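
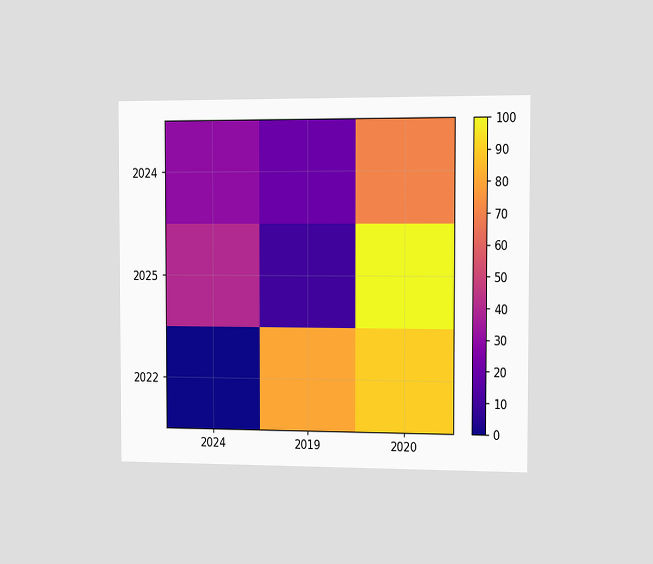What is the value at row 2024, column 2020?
70

The chart is viewed slightly from the right. Matching cell (2024, 2020) against the colorbar gives 70.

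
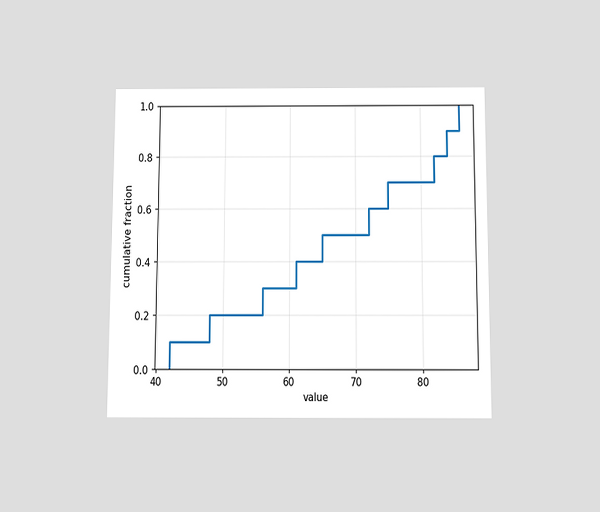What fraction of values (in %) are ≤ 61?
The chart is viewed slightly from below. At x=61 the ECDF step is at 40%.

40%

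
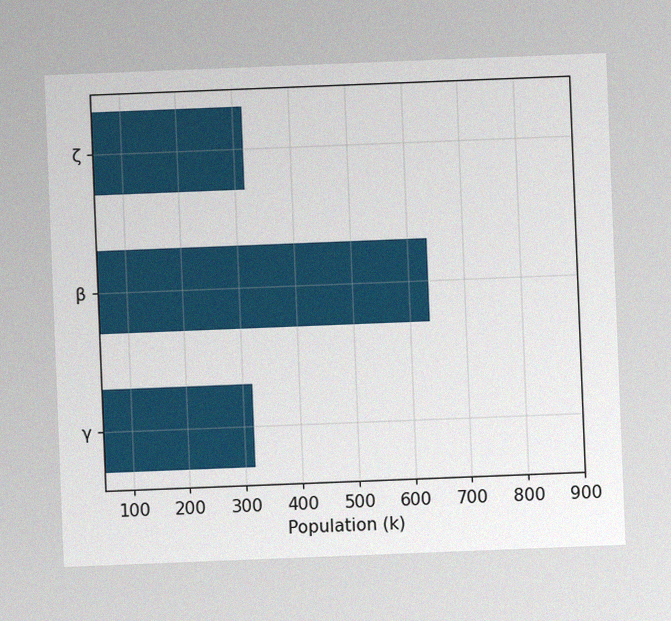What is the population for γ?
The chart is tilted about 2° counter-clockwise, with some photo noise. Reading along the chart's x-axis, the γ bar reaches 318k.

318k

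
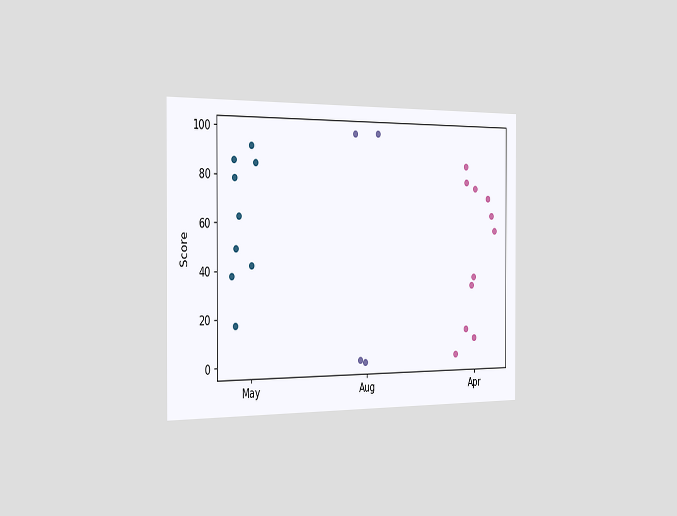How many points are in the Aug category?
The chart is viewed slightly from the left. Counting the markers in the Aug column gives 4.

4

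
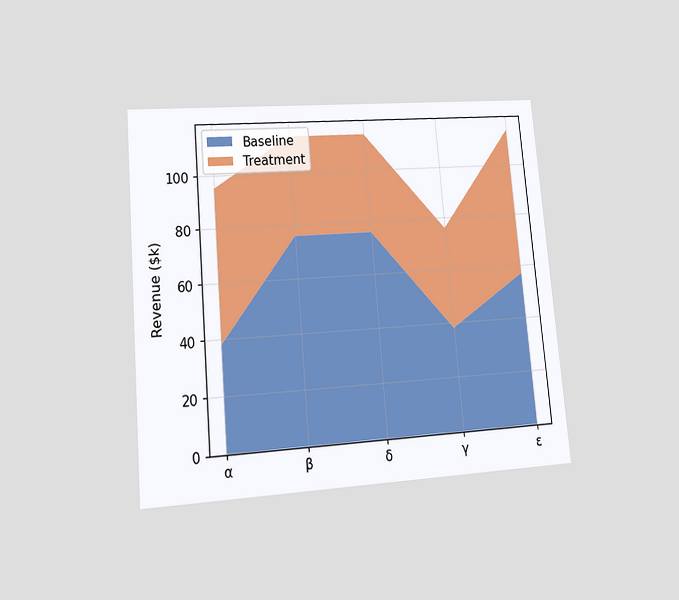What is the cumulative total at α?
$95k

The chart is tilted about 5° counter-clockwise and viewed at a slight angle. The stacked total at α reaches $95k.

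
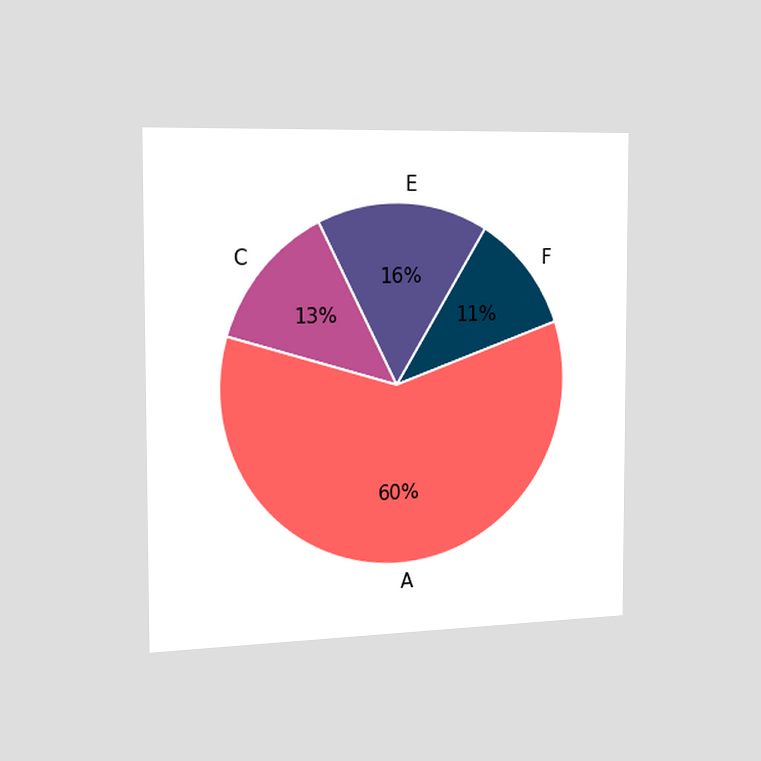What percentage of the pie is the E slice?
16%

The chart is viewed slightly from the left. The E slice takes up 16% of the pie.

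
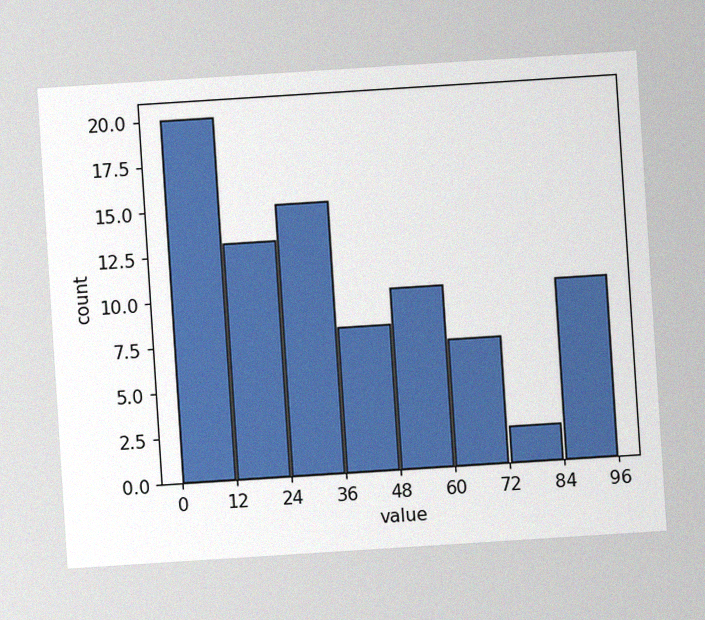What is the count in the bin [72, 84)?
2

The chart is tilted about 4° counter-clockwise, with some photo noise. The [72, 84) bin has height 2.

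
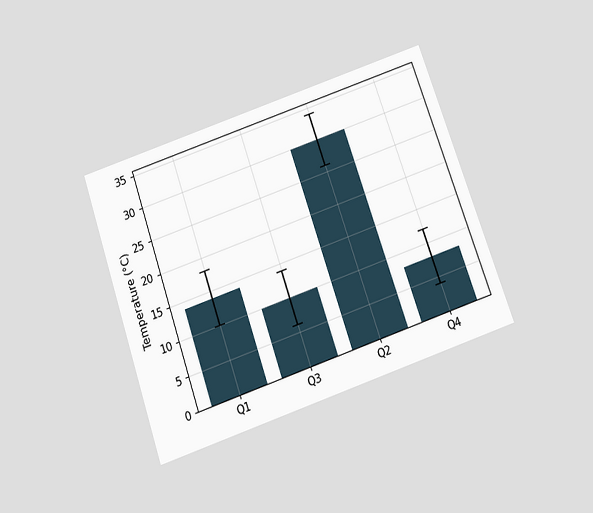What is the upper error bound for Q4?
12°C

The chart is tilted about 19° counter-clockwise and viewed slightly from below. The Q4 bar's upper whisker reaches 12°C.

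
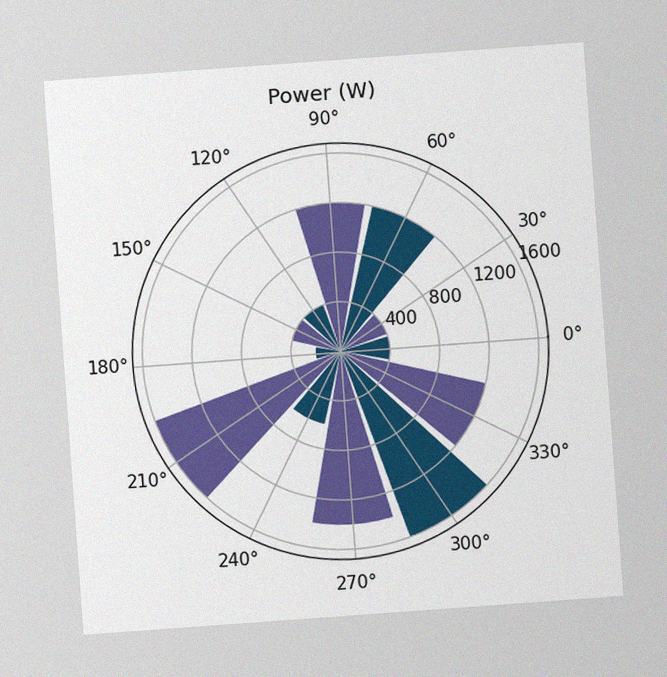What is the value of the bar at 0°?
400W

The chart is tilted about 4° counter-clockwise, with some photo noise. The bar at 0° reaches 400W on the radial axis.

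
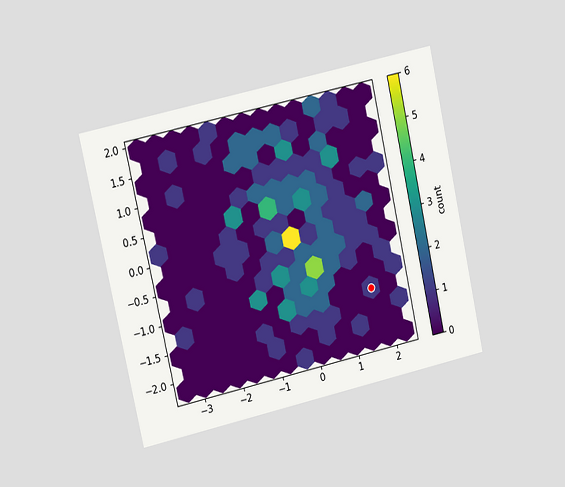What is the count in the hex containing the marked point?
The chart is tilted about 12° counter-clockwise and viewed slightly from the left. The marked hex reads 1 on the colorbar.

1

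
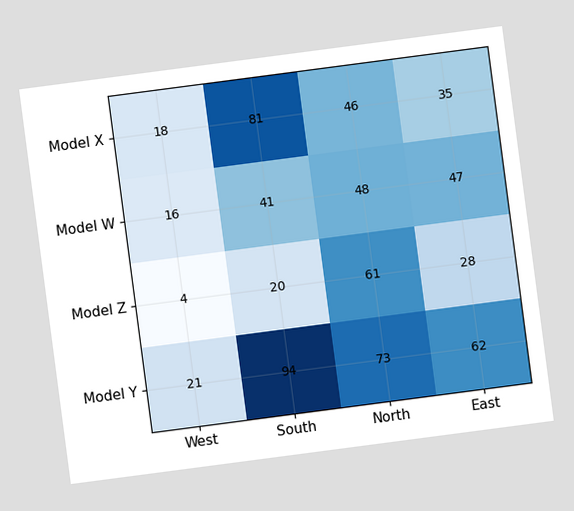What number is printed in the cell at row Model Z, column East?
The chart is tilted about 7° counter-clockwise. The (Model Z, East) cell reads 28.

28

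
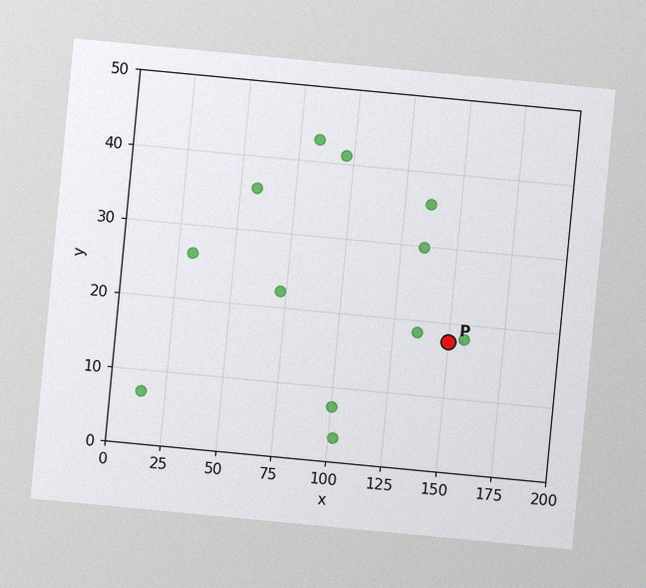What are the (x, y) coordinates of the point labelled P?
(150, 17.5)

The chart is tilted about 5° clockwise, with some photo noise. Following the gridlines from P to each axis, P sits at (150, 17.5).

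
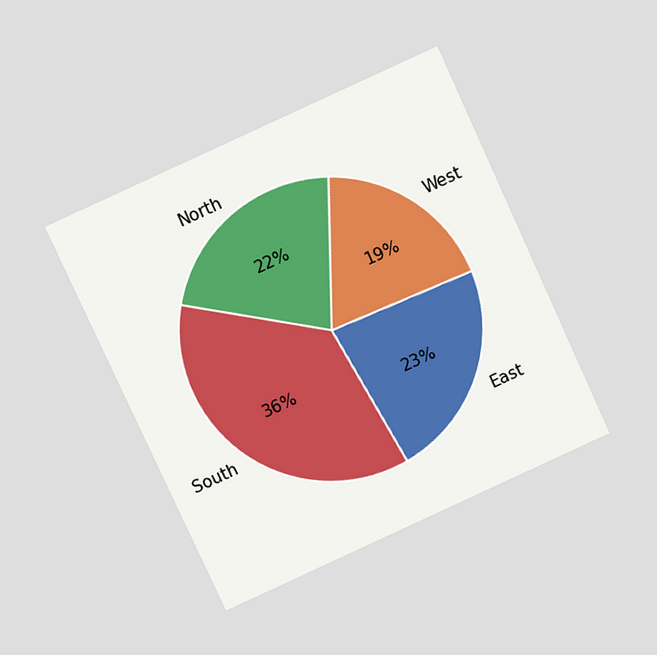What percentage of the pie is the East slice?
The chart is tilted about 25° counter-clockwise and viewed at a slight angle. The East slice takes up 23% of the pie.

23%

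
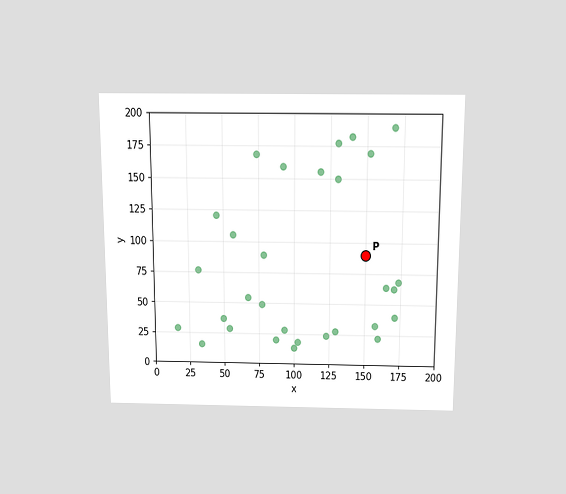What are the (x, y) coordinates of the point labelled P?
(150, 90)

The chart is viewed slightly from above. Following the gridlines from P to each axis, P sits at (150, 90).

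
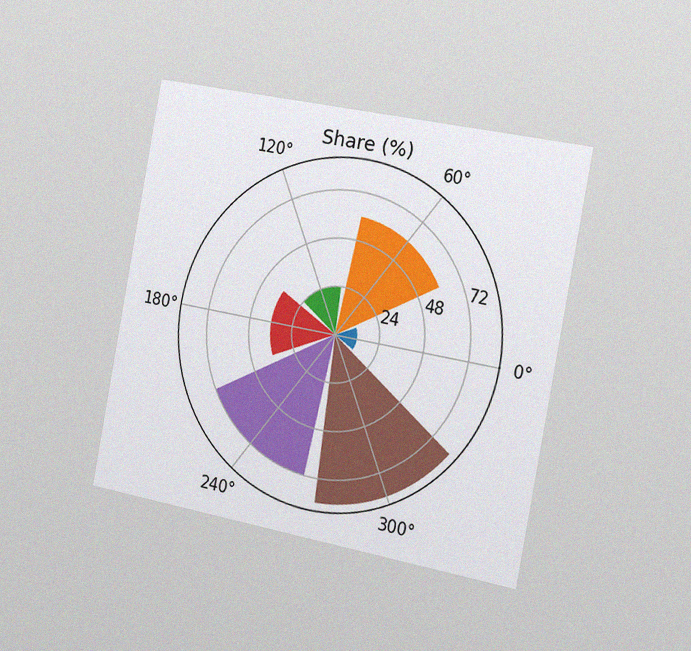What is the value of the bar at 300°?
84%

The chart is tilted about 11° clockwise and viewed slightly from the right, with some photo noise. The bar at 300° reaches 84% on the radial axis.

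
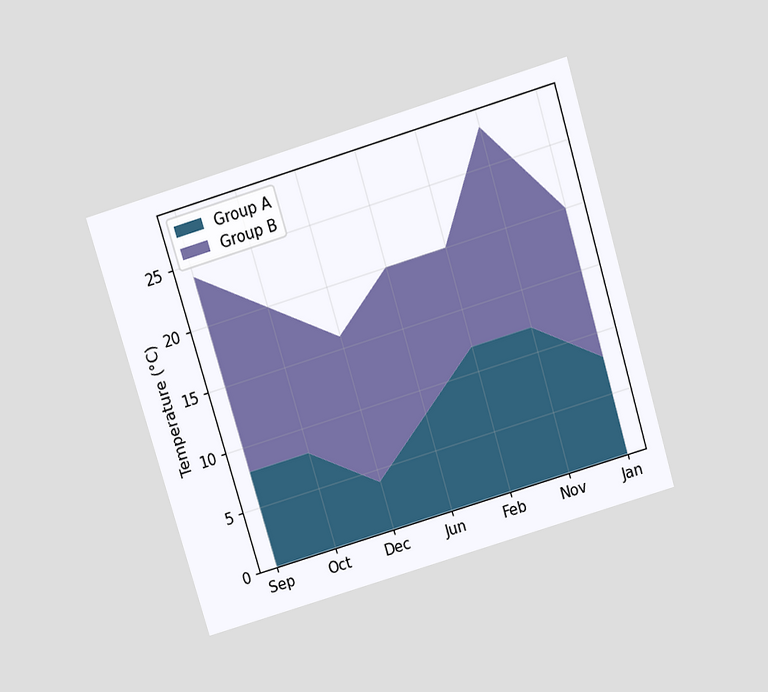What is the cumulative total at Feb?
20°C

The chart is tilted about 17° counter-clockwise and viewed slightly from above. The stacked total at Feb reaches 20°C.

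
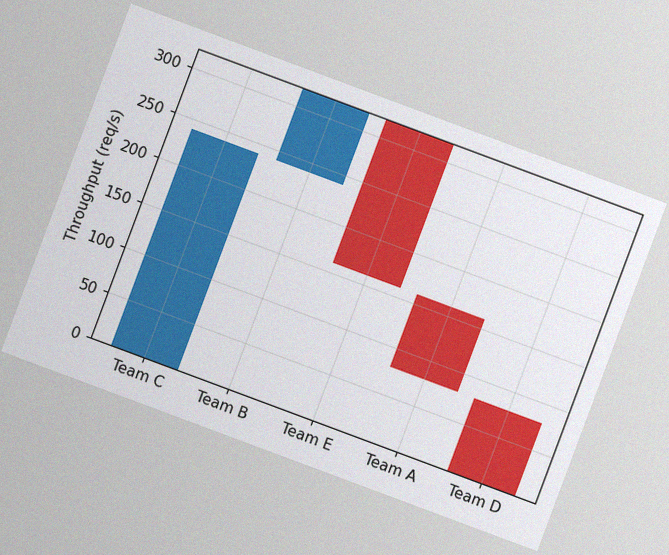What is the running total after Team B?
The chart is tilted about 20° clockwise, with some photo noise. After Team B the running total reaches 320req/s.

320req/s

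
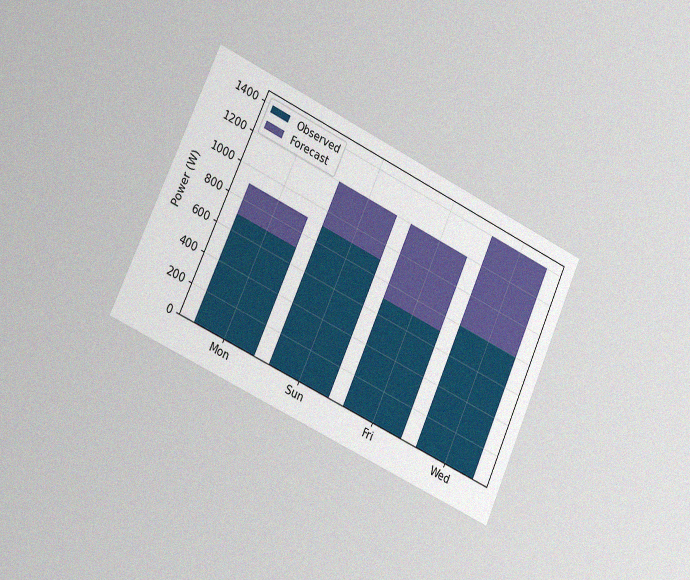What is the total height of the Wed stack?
1400W

The chart is tilted about 25° clockwise and viewed slightly from the left, with some photo noise. The Wed stack's top reaches 1400W on the y-axis.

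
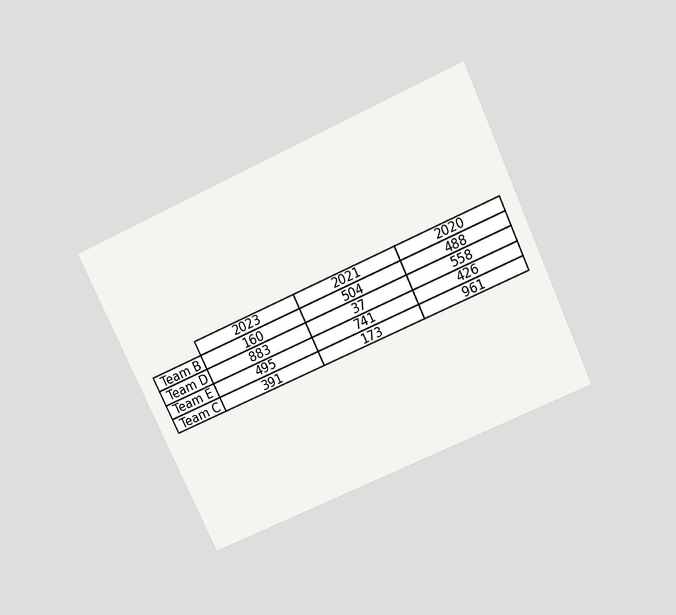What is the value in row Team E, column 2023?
The chart is tilted about 25° counter-clockwise and viewed slightly from above. The (Team E, 2023) cell reads 495.

495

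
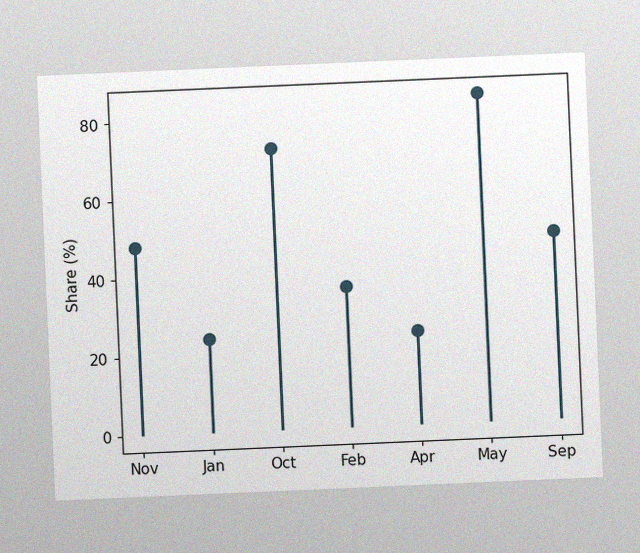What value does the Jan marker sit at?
24%

The chart is tilted about 2° counter-clockwise, with some photo noise. The Jan marker sits at 24%.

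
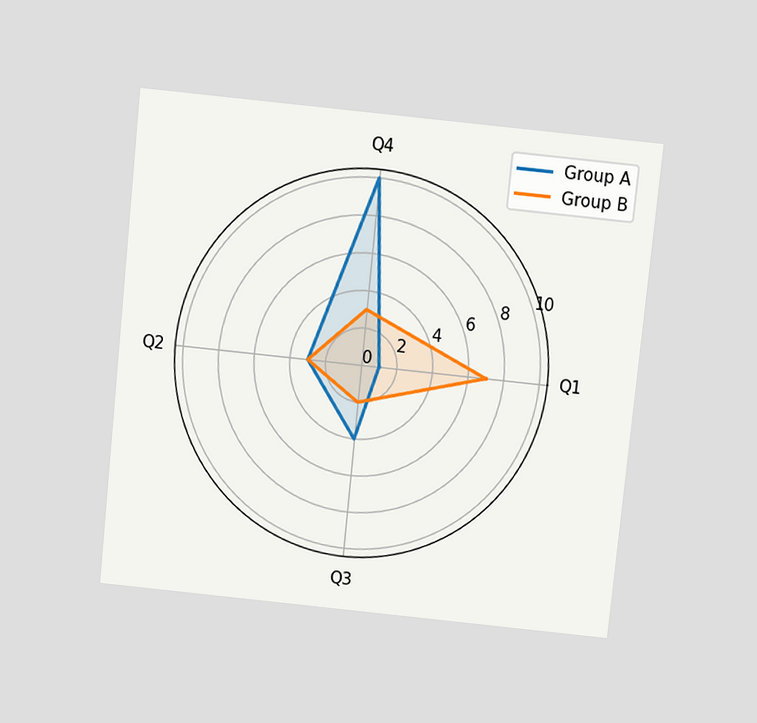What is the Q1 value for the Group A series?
The chart is tilted about 6° clockwise and viewed slightly from above. On the Q1 axis, Group A reaches 1.

1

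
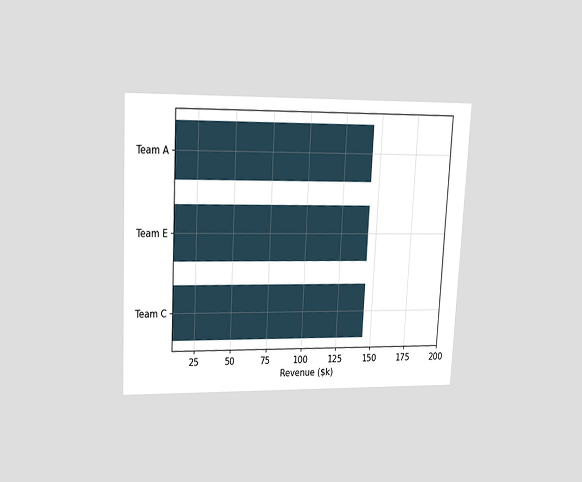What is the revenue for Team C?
The chart is tilted about 3° clockwise and viewed at a slight angle. Reading along the chart's x-axis, the Team C bar reaches $144k.

$144k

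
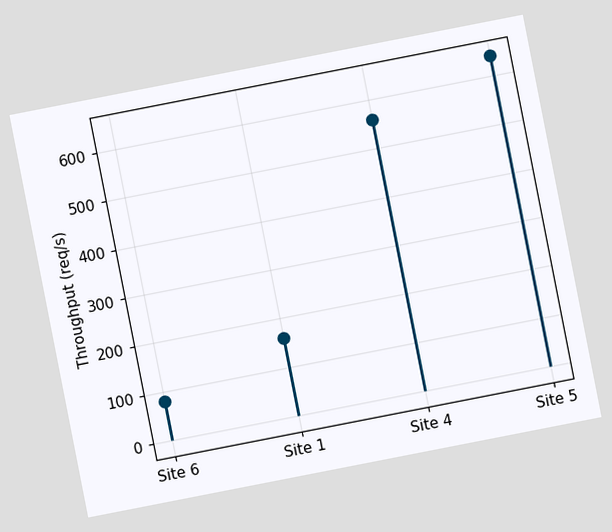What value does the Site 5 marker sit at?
The chart is tilted about 11° counter-clockwise. The Site 5 marker sits at 640req/s.

640req/s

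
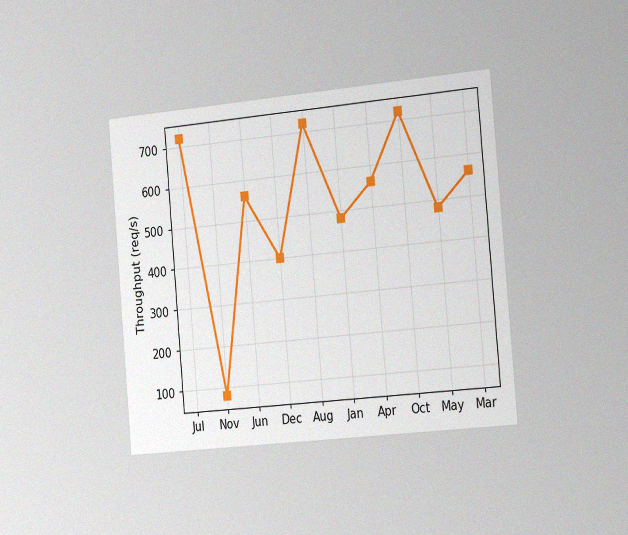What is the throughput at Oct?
The chart is tilted about 5° counter-clockwise and viewed slightly from the right, with some photo noise. At Oct, the line is at 720req/s.

720req/s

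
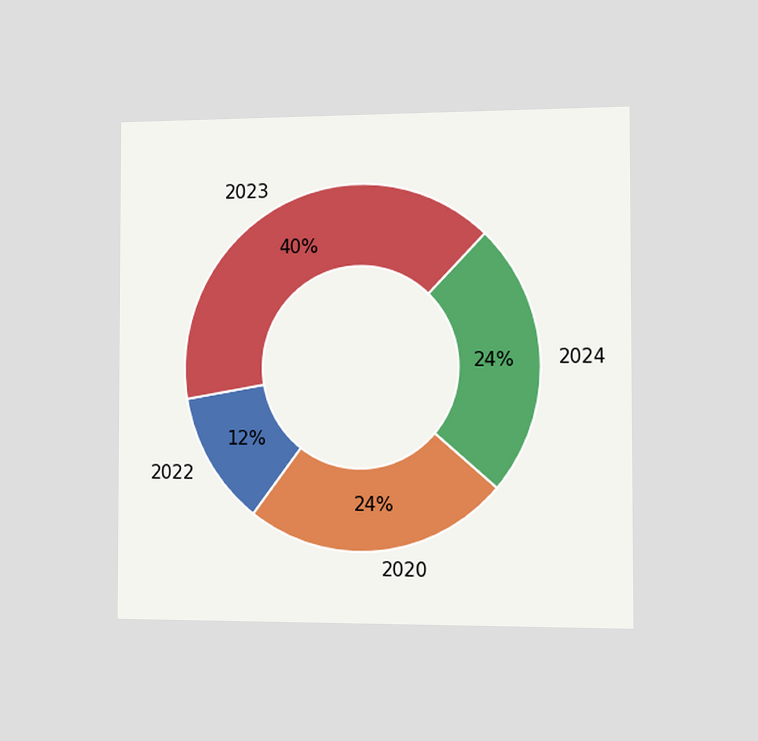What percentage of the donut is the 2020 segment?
The chart is viewed slightly from the right. The 2020 segment takes up 24% of the ring.

24%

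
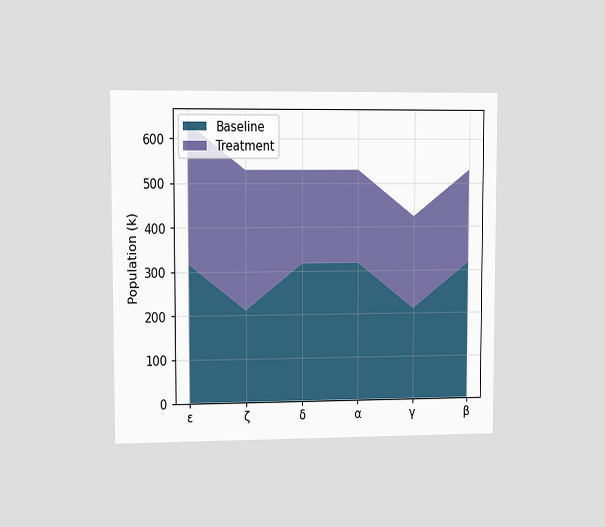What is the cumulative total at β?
530k

The chart is viewed at a slight angle. The stacked total at β reaches 530k.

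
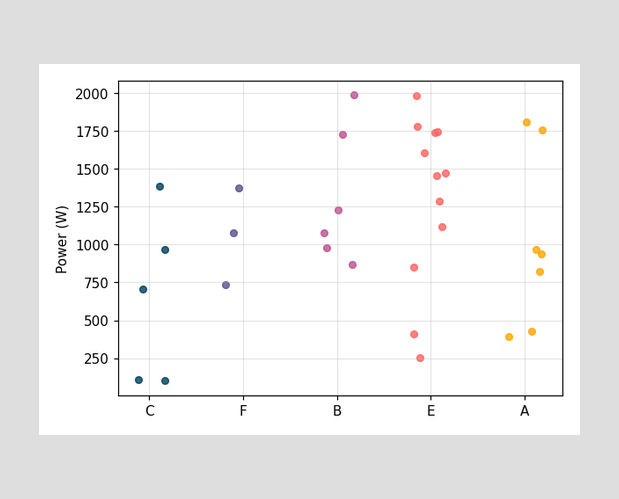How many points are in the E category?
Counting the markers in the E column gives 12.

12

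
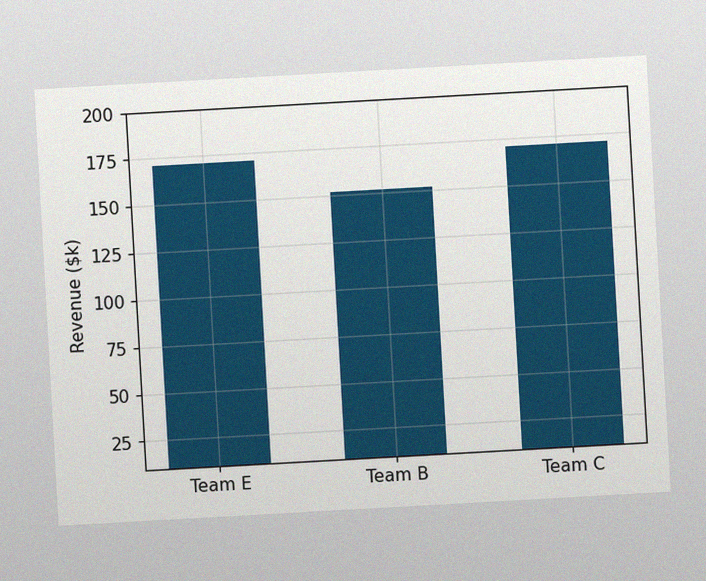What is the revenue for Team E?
$171k

The chart is tilted about 3° counter-clockwise, with some photo noise. Reading along the chart's y-axis, the Team E bar reaches $171k.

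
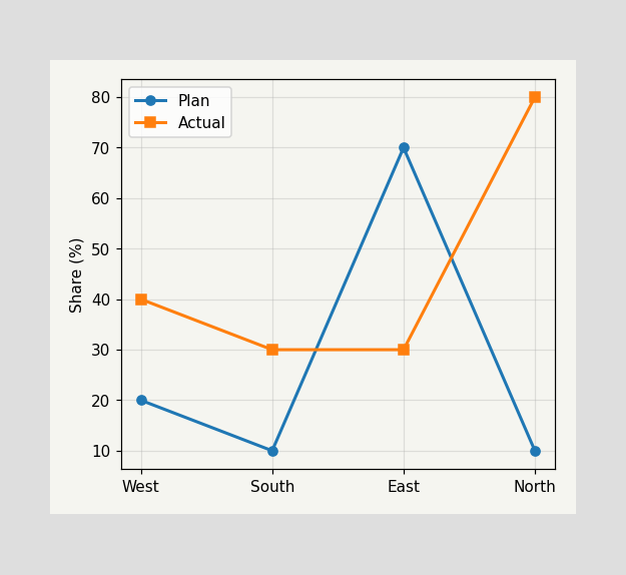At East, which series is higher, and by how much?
At East, Plan sits above the other line by 40%.

Plan, by 40%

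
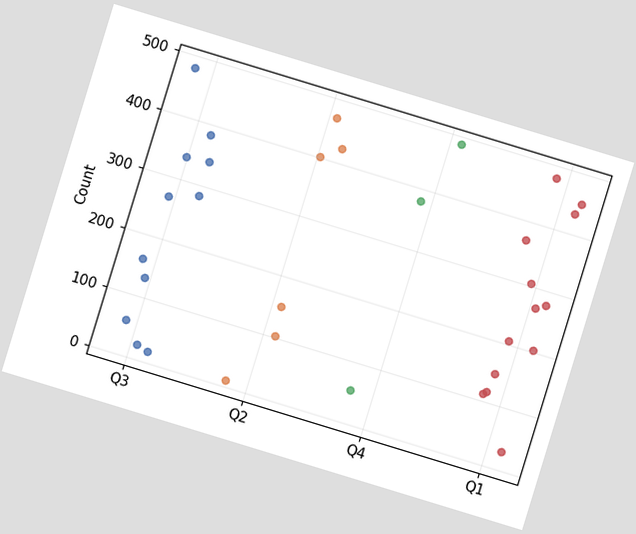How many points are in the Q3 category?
11

The chart is tilted about 17° clockwise. Counting the markers in the Q3 column gives 11.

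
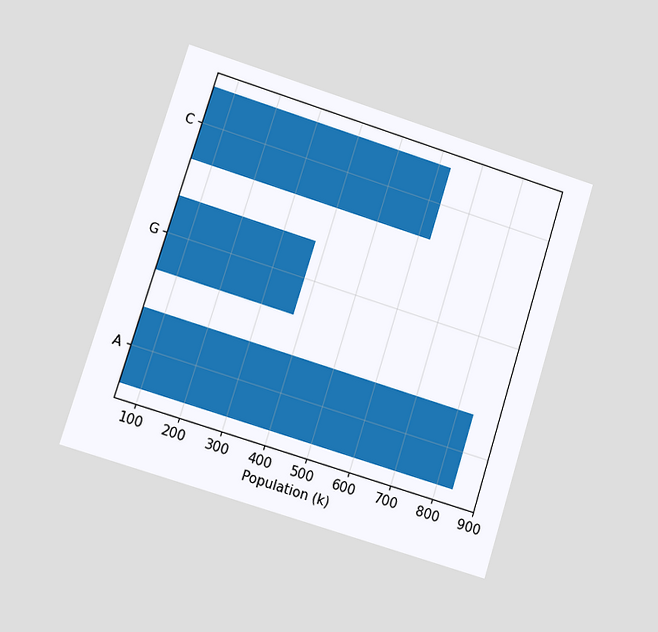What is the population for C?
630k

The chart is tilted about 17° clockwise and viewed at a slight angle. Reading along the chart's x-axis, the C bar reaches 630k.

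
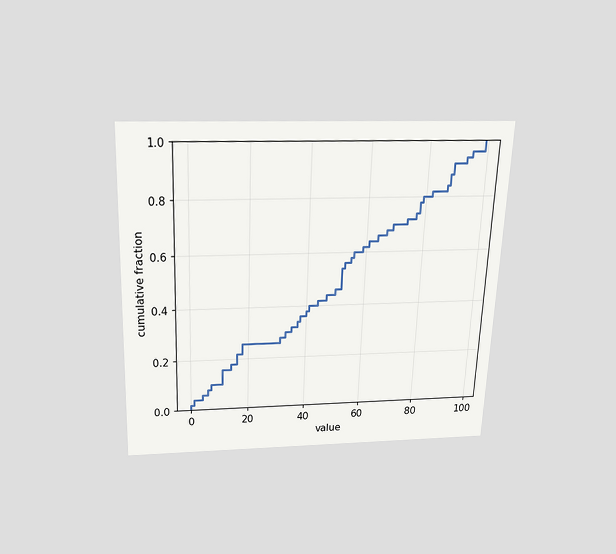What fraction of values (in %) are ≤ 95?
96%

The chart is tilted about 2° clockwise and viewed slightly from above. At x=95 the ECDF step is at 96%.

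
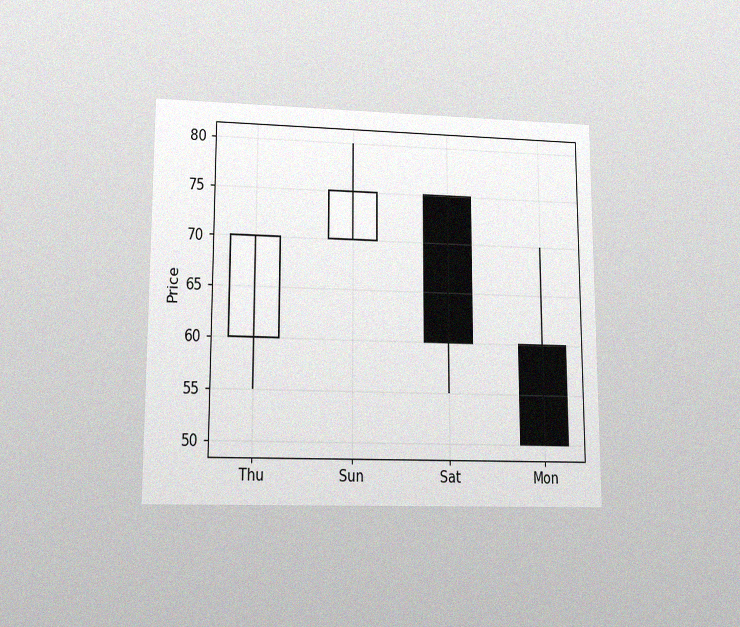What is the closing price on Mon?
The chart is viewed at a slight angle, with some photo noise. The Mon candle closes at 50.

50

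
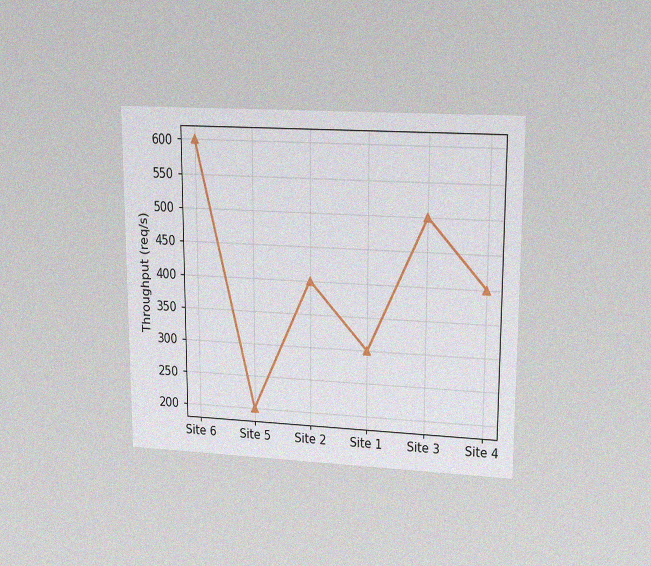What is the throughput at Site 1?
300req/s

The chart is viewed at a slight angle, with some photo noise. At Site 1, the line is at 300req/s.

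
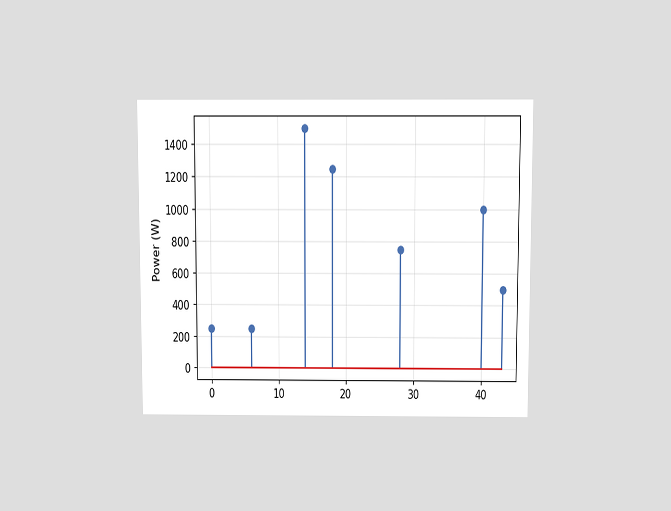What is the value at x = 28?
750W

The chart is viewed slightly from above. The stem at x=28 reaches 750W.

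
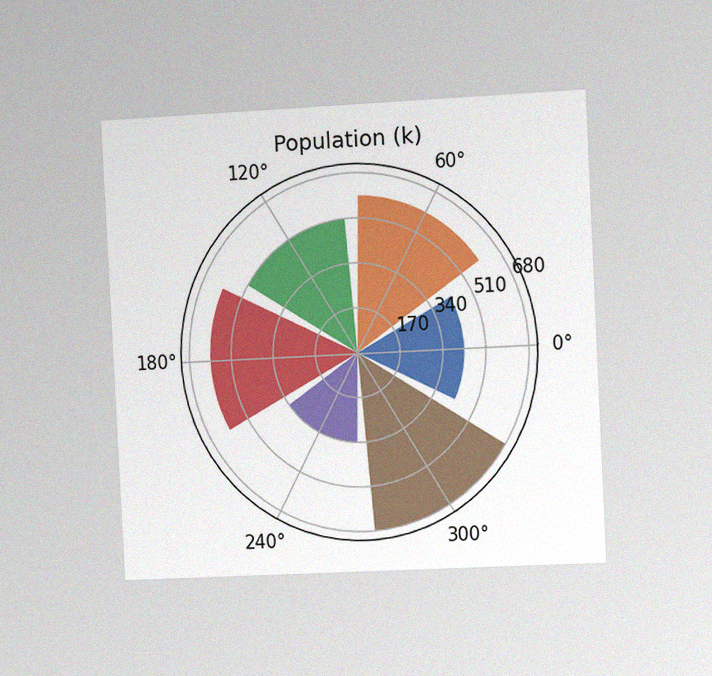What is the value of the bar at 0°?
The chart is tilted about 3° counter-clockwise and viewed slightly from the right, with some photo noise. The bar at 0° reaches 425k on the radial axis.

425k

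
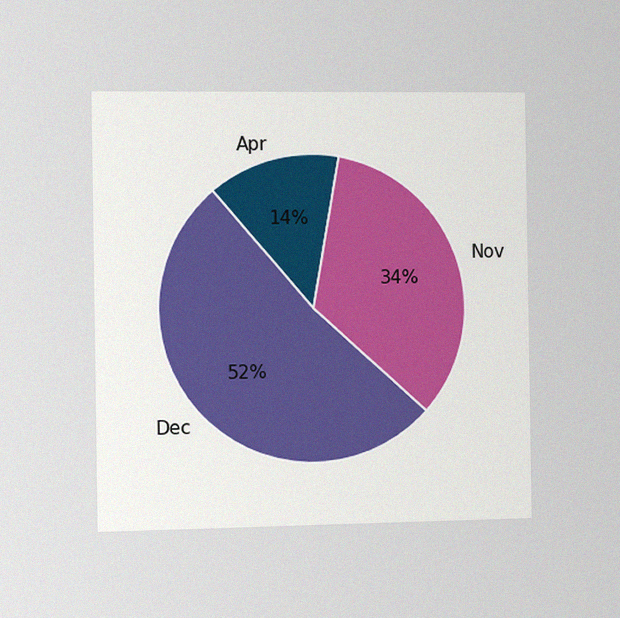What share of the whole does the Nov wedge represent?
The chart is viewed slightly from the left, with some photo noise. The Nov slice takes up 34% of the pie.

34%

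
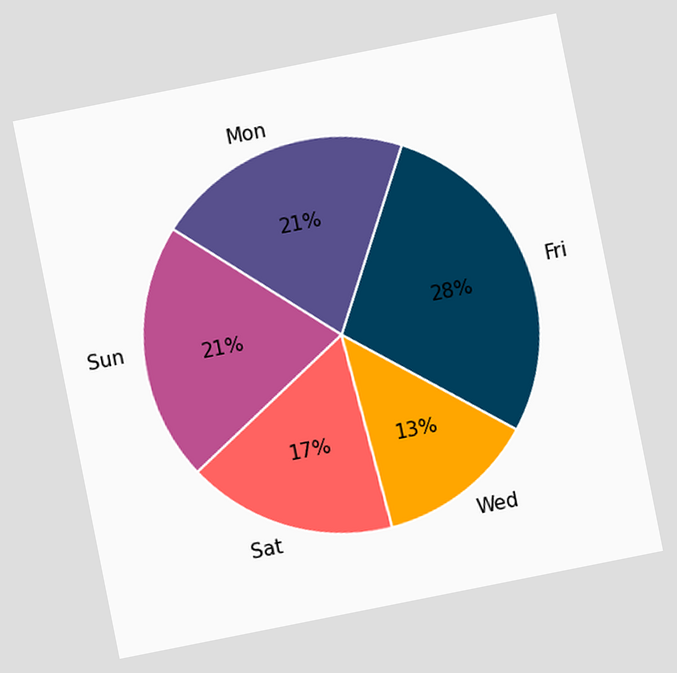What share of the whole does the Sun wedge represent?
21%

The chart is tilted about 11° counter-clockwise. The Sun slice takes up 21% of the pie.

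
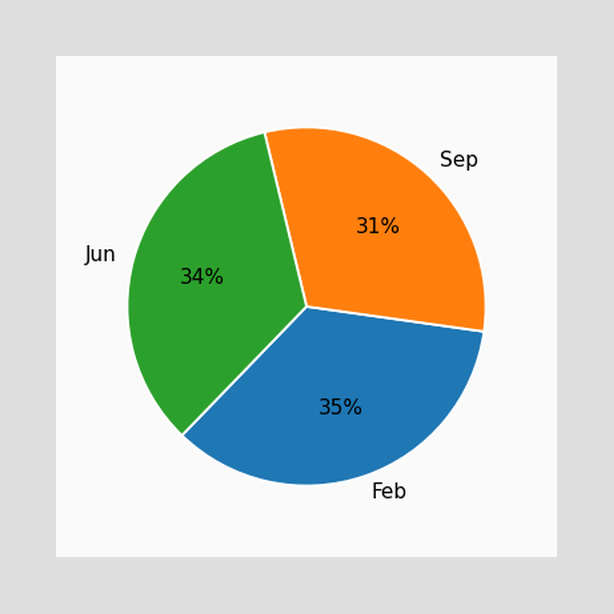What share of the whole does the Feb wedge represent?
The Feb slice takes up 35% of the pie.

35%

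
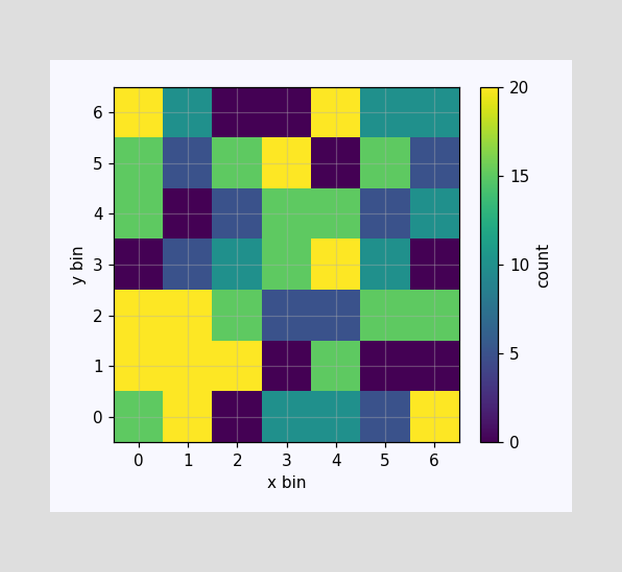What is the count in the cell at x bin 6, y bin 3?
Matching the cell (6, 3) against the colorbar gives 0.

0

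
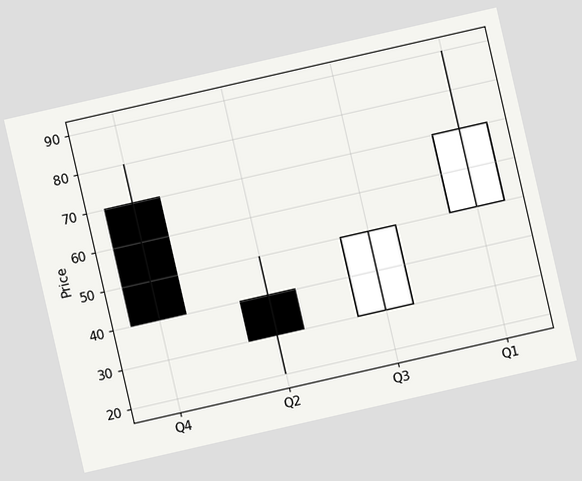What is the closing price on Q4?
40

The chart is tilted about 13° counter-clockwise. The Q4 candle closes at 40.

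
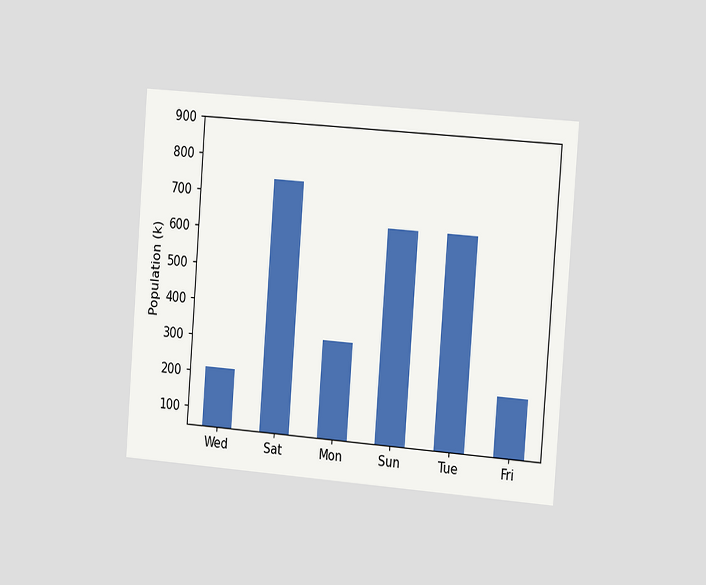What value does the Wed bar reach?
The chart is tilted about 4° clockwise and viewed slightly from the right. Reading along the chart's y-axis, the Wed bar reaches 212k.

212k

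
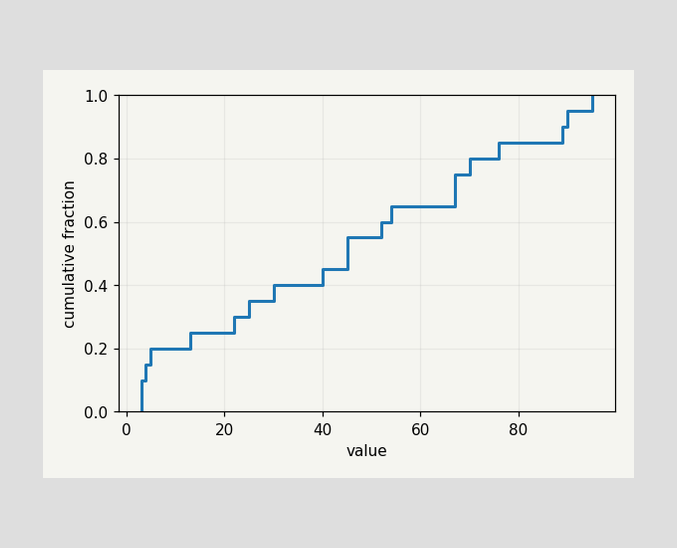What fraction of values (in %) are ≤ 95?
100%

At x=95 the ECDF step is at 100%.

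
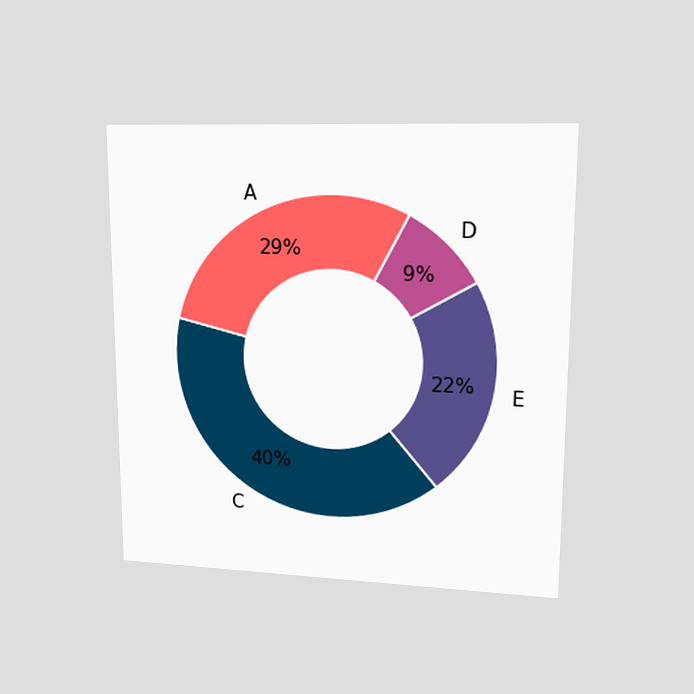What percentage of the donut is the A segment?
The chart is viewed at a slight angle. The A segment takes up 29% of the ring.

29%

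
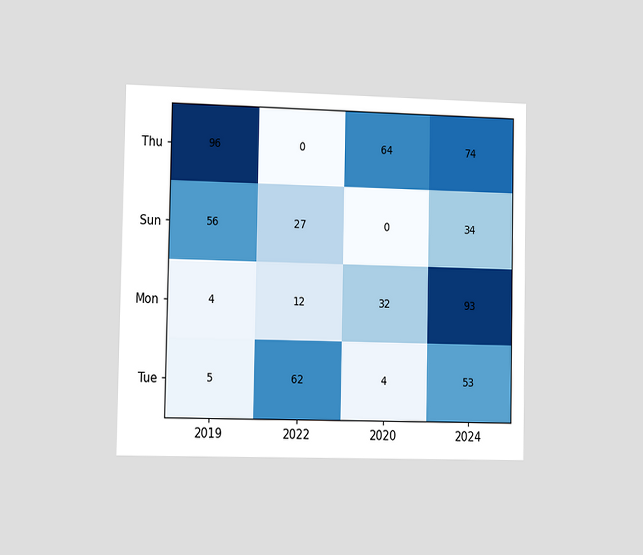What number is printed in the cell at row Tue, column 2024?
53

The chart is viewed slightly from the left. The (Tue, 2024) cell reads 53.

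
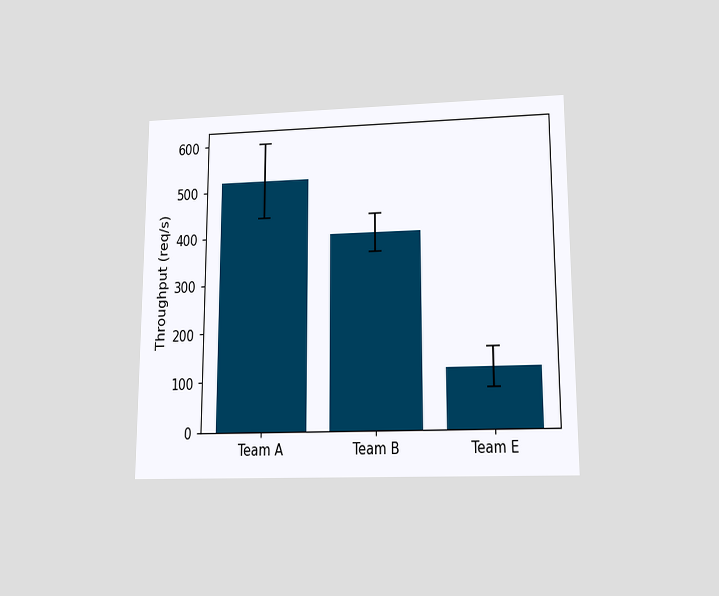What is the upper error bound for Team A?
600req/s

The chart is viewed slightly from below. The Team A bar's upper whisker reaches 600req/s.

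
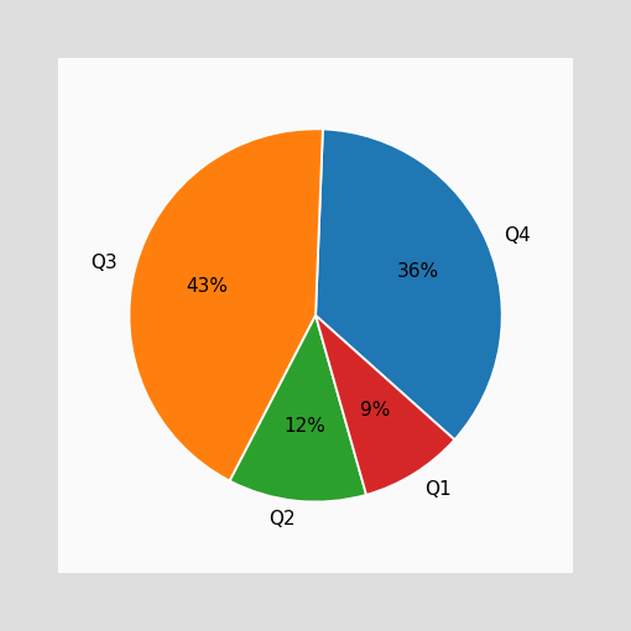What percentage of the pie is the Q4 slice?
36%

The Q4 slice takes up 36% of the pie.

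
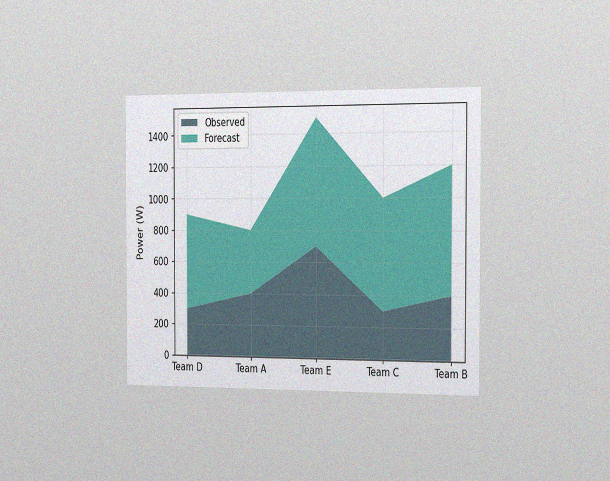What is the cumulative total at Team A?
800W

The chart is viewed slightly from the right, with some photo noise. The stacked total at Team A reaches 800W.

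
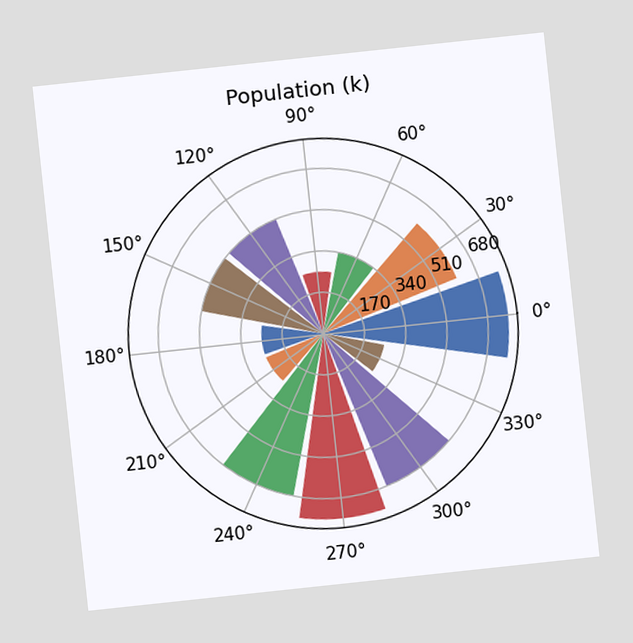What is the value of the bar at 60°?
The chart is tilted about 6° counter-clockwise. The bar at 60° reaches 340k on the radial axis.

340k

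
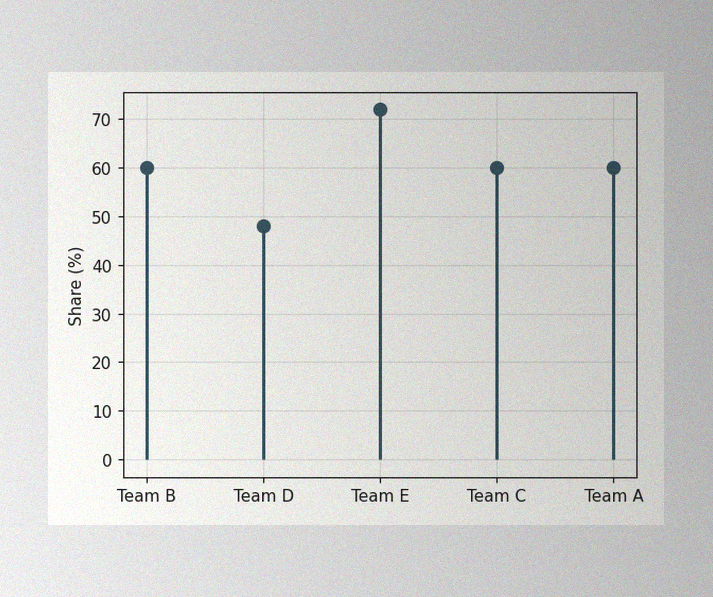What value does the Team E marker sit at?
The image has some photo noise and uneven lighting. The Team E marker sits at 72%.

72%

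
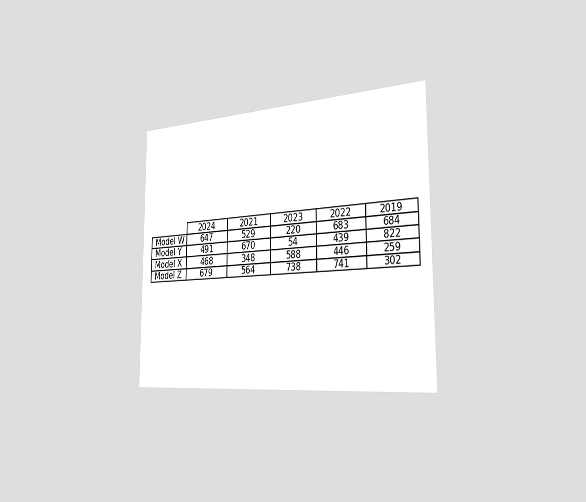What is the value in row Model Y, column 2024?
491

The chart is viewed slightly from the right. The (Model Y, 2024) cell reads 491.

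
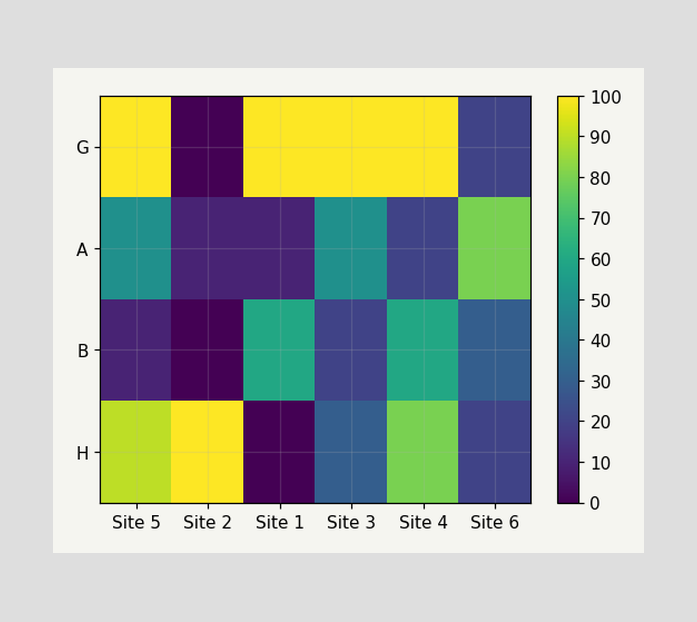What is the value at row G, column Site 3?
100

Matching cell (G, Site 3) against the colorbar gives 100.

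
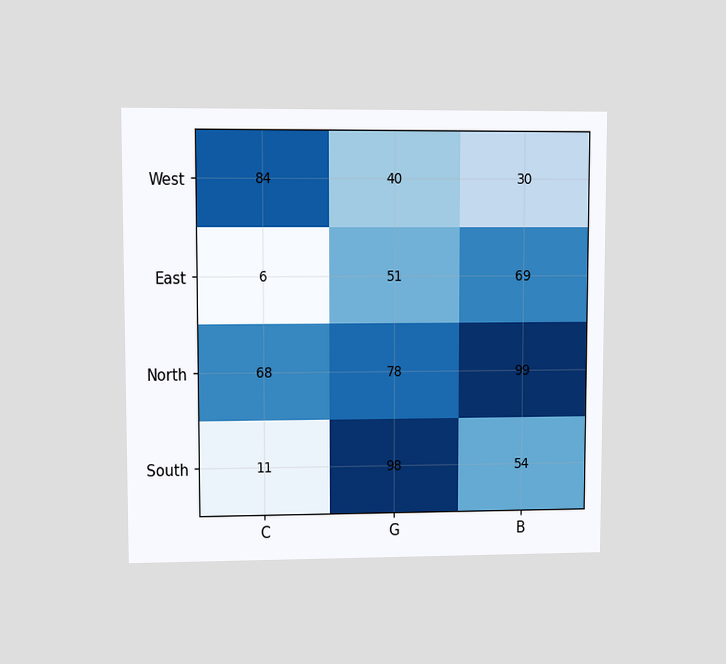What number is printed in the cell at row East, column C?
The chart is viewed at a slight angle. The (East, C) cell reads 6.

6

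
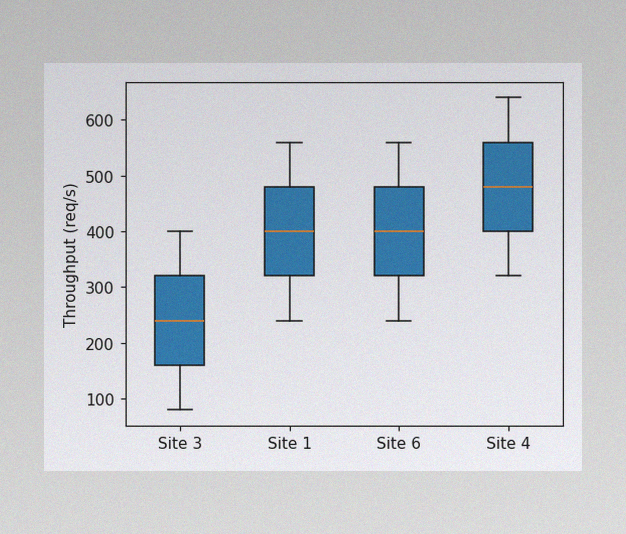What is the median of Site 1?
400req/s

The image has some photo noise and uneven lighting. The median line in the Site 1 box sits at 400req/s.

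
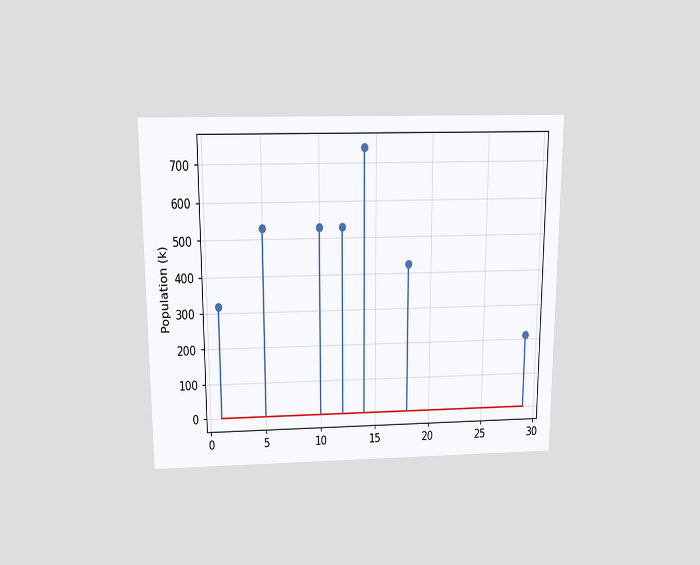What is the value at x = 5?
530k

The chart is viewed slightly from above. The stem at x=5 reaches 530k.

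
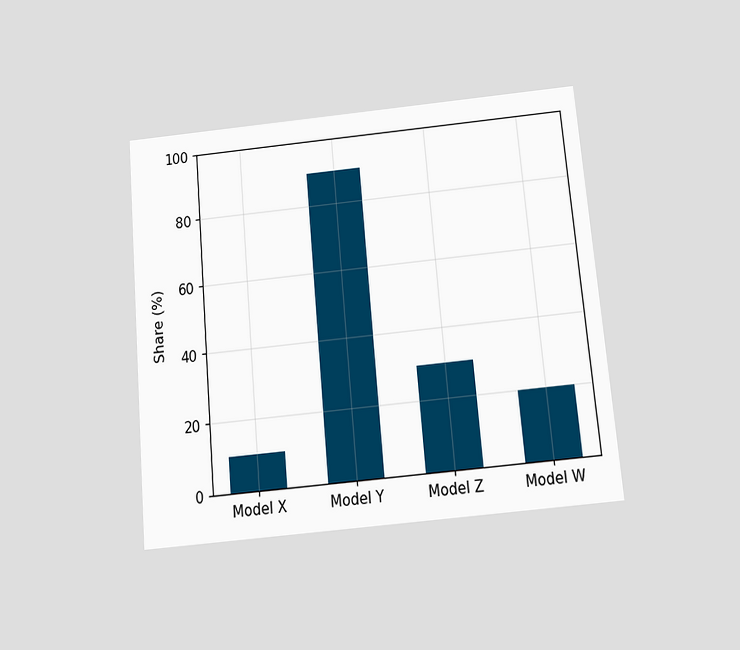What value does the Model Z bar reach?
30%

The chart is tilted about 5° counter-clockwise and viewed slightly from below. Reading along the chart's y-axis, the Model Z bar reaches 30%.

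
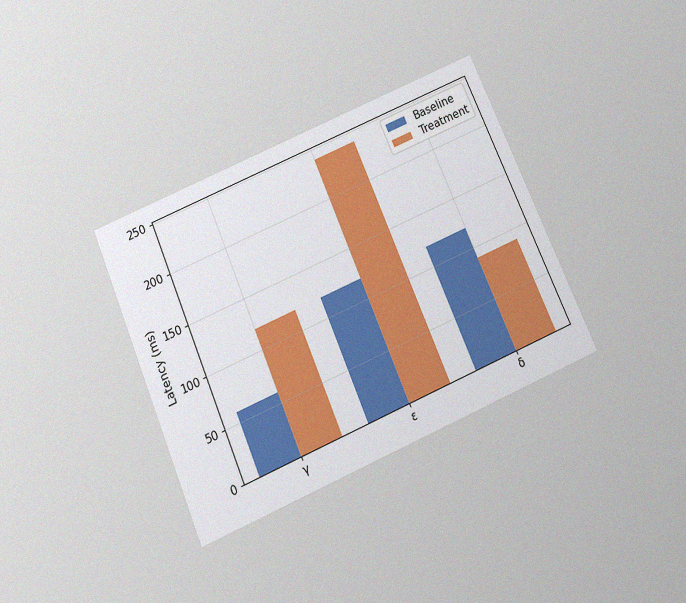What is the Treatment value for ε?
The chart is tilted about 23° counter-clockwise and viewed slightly from below, with some photo noise. The Treatment bar at ε reaches 240ms on the y-axis.

240ms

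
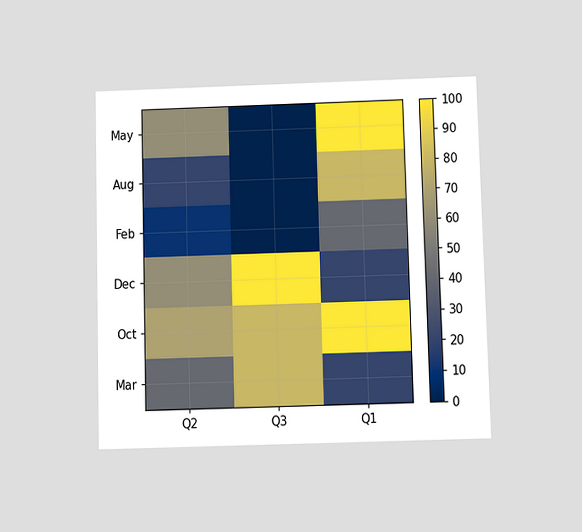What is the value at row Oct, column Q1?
The chart is viewed slightly from below. Matching cell (Oct, Q1) against the colorbar gives 100.

100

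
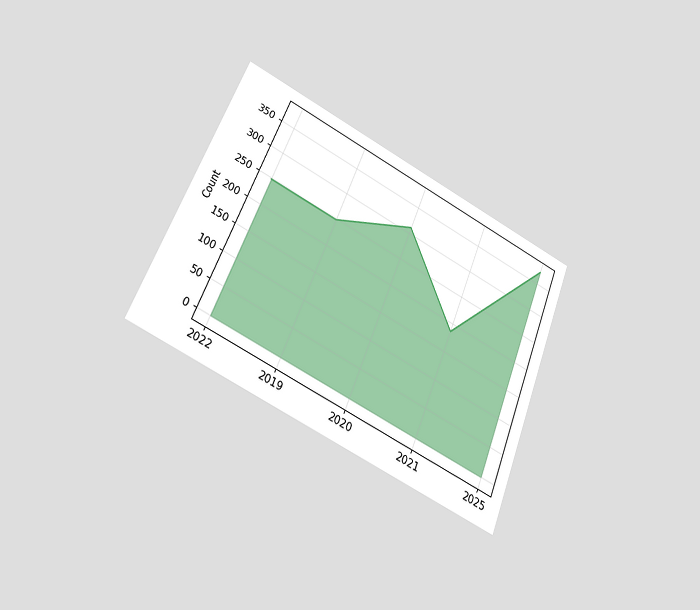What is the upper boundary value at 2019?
The chart is tilted about 22° clockwise and viewed at a slight angle. At 2019 the upper boundary is at 248.

248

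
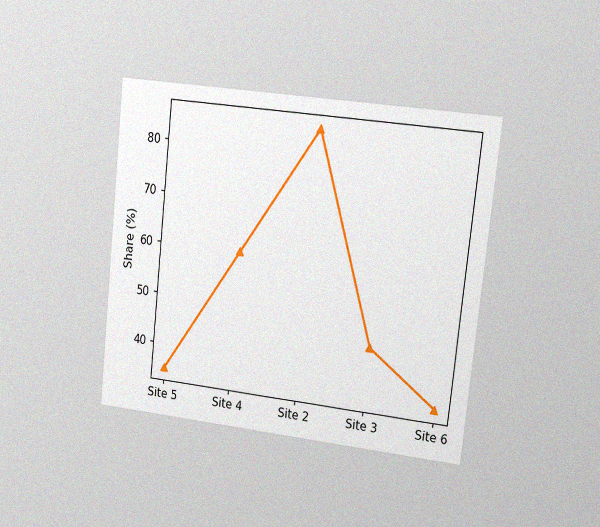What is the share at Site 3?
The chart is tilted about 6° clockwise and viewed at a slight angle, with some photo noise. At Site 3, the line is at 45%.

45%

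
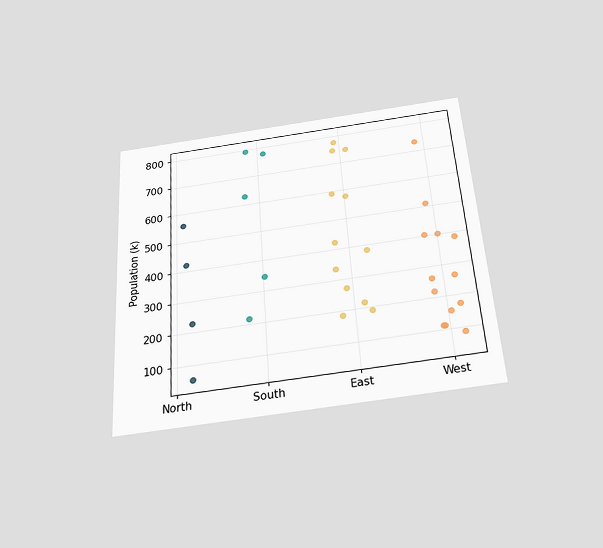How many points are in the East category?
The chart is tilted about 4° counter-clockwise and viewed slightly from below. Counting the markers in the East column gives 12.

12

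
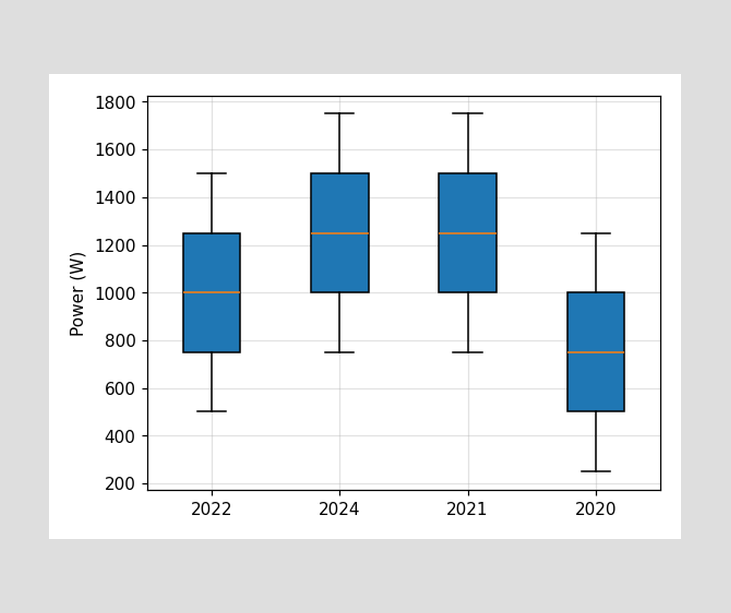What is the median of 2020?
750W

The median line in the 2020 box sits at 750W.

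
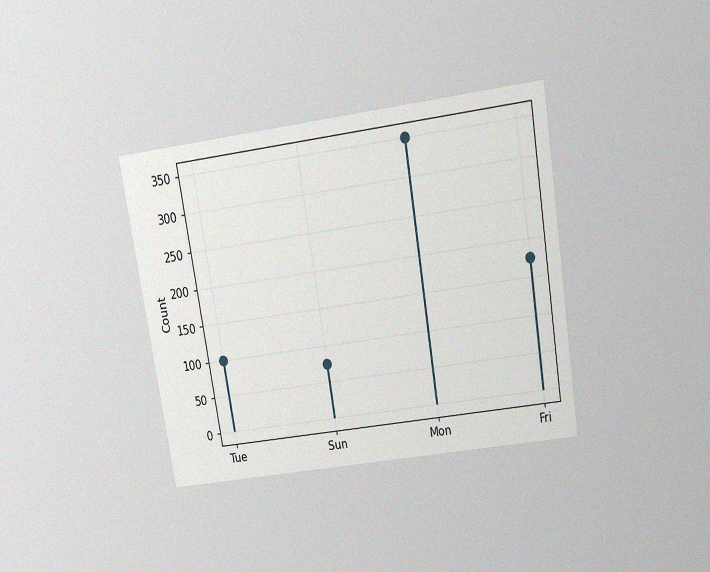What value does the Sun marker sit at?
75

The chart is tilted about 9° counter-clockwise and viewed slightly from above, with some photo noise. The Sun marker sits at 75.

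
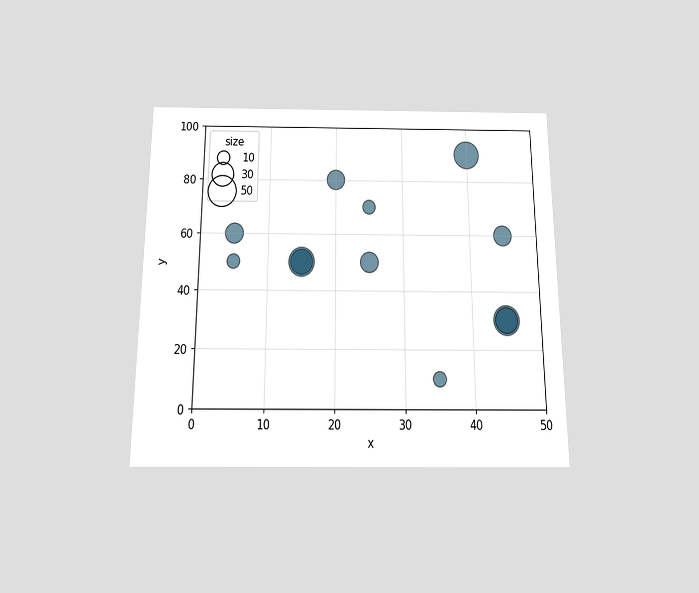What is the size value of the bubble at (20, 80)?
20

The chart is viewed slightly from below. Matching the bubble at (20, 80) against the size legend gives 20.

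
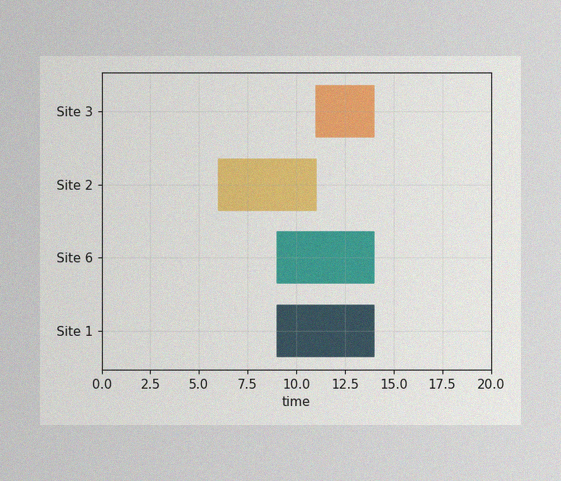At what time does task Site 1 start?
The image has some photo noise and uneven lighting. The Site 1 bar begins at t=9.

9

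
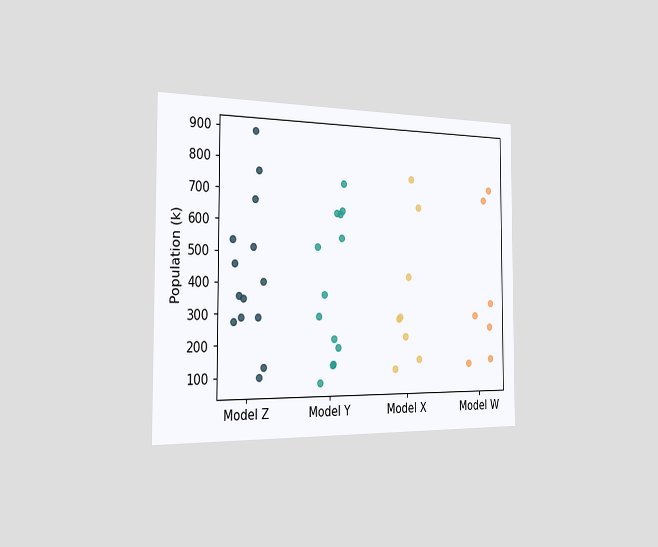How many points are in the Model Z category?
14

The chart is viewed slightly from the left. Counting the markers in the Model Z column gives 14.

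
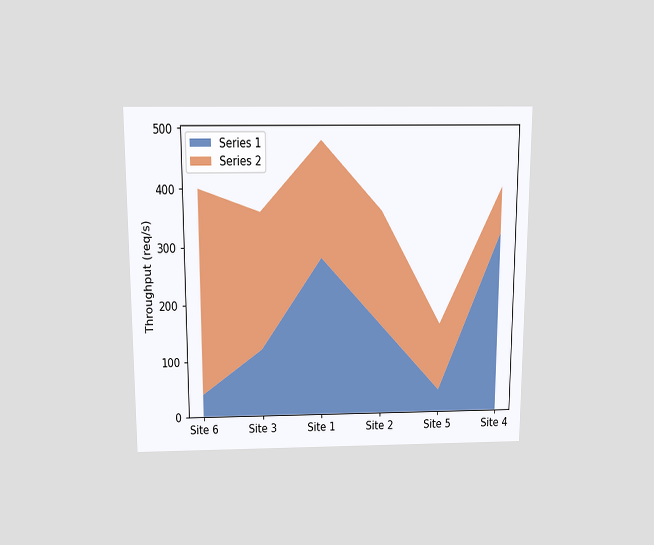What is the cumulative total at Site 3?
The chart is viewed slightly from above. The stacked total at Site 3 reaches 360req/s.

360req/s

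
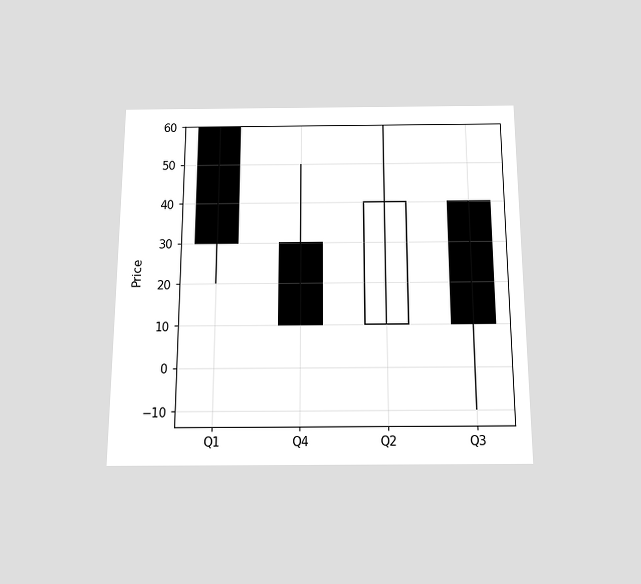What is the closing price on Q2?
The chart is viewed slightly from below. The Q2 candle closes at 40.

40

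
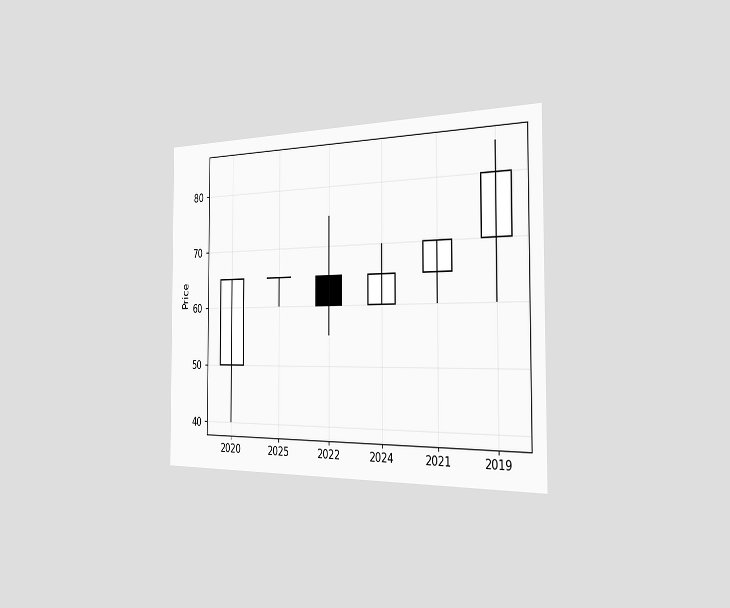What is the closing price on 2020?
The chart is viewed slightly from the right. The 2020 candle closes at 65.

65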